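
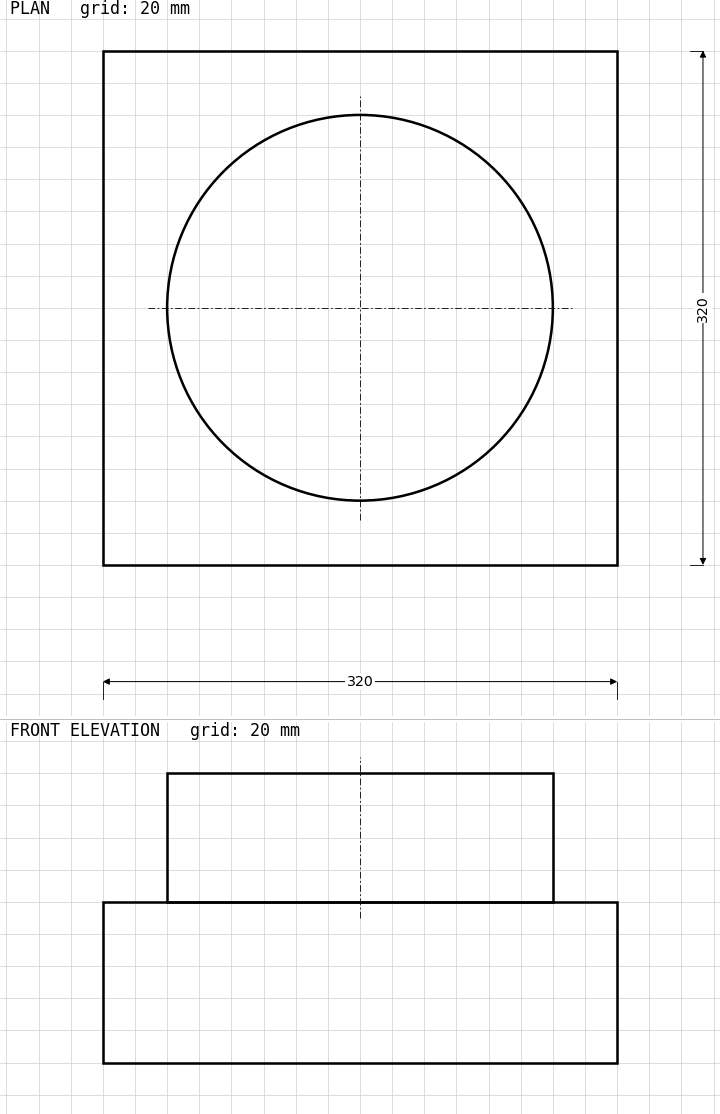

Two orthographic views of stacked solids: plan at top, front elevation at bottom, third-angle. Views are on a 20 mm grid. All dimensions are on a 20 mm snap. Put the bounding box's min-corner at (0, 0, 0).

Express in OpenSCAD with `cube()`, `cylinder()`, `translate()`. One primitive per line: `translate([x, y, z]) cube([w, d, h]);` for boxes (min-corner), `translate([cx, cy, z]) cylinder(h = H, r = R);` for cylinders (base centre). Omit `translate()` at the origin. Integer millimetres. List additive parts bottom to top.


cube([320, 320, 100]);
translate([160, 160, 100]) cylinder(h = 80, r = 120);


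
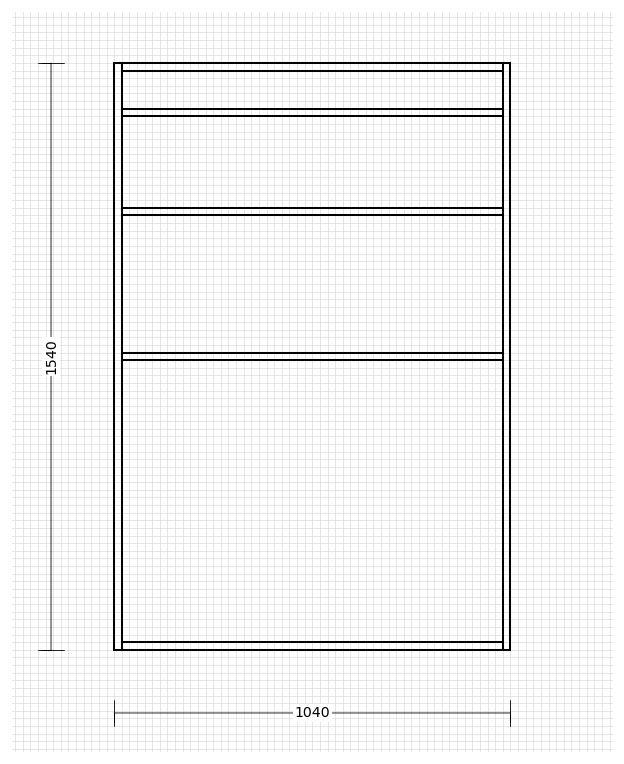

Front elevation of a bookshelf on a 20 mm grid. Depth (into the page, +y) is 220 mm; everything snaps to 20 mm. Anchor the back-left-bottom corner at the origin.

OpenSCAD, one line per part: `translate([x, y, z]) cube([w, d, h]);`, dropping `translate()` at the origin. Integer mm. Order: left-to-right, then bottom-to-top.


cube([20, 220, 1540]);
translate([20, 0, 0]) cube([1000, 220, 20]);
translate([20, 0, 760]) cube([1000, 220, 20]);
translate([20, 0, 1140]) cube([1000, 220, 20]);
translate([20, 0, 1400]) cube([1000, 220, 20]);
translate([20, 0, 1520]) cube([1000, 220, 20]);
translate([1020, 0, 0]) cube([20, 220, 1540]);


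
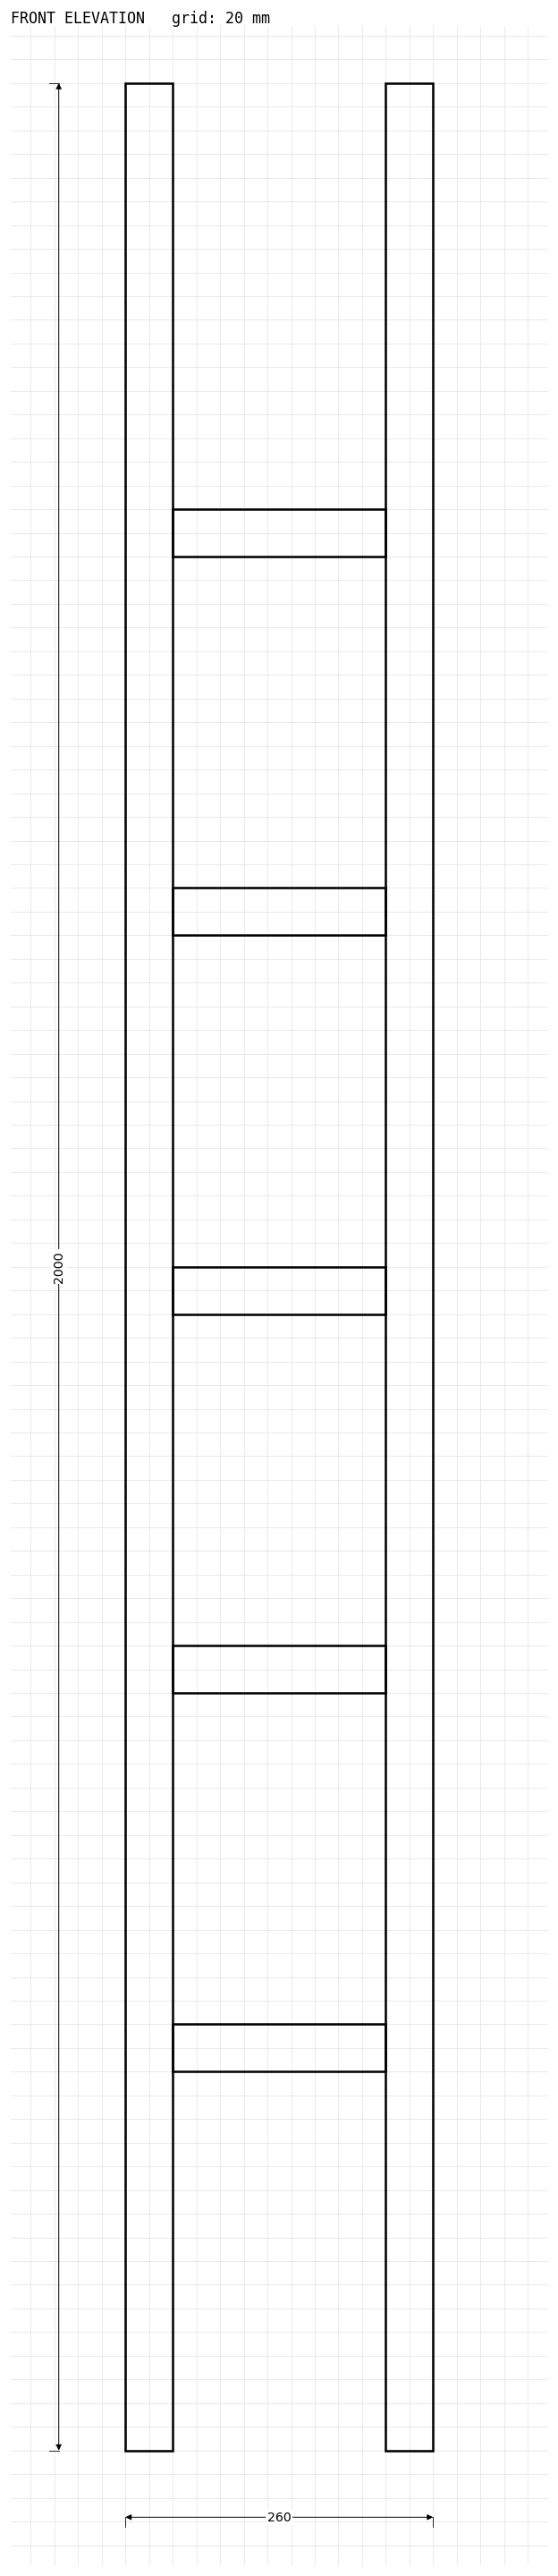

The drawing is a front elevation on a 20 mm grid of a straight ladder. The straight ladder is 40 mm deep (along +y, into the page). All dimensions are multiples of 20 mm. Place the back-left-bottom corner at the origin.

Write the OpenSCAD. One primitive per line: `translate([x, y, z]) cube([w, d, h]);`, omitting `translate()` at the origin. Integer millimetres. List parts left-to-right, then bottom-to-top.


cube([40, 40, 2000]);
translate([40, 0, 320]) cube([180, 40, 40]);
translate([40, 0, 640]) cube([180, 40, 40]);
translate([40, 0, 960]) cube([180, 40, 40]);
translate([40, 0, 1280]) cube([180, 40, 40]);
translate([40, 0, 1600]) cube([180, 40, 40]);
translate([220, 0, 0]) cube([40, 40, 2000]);


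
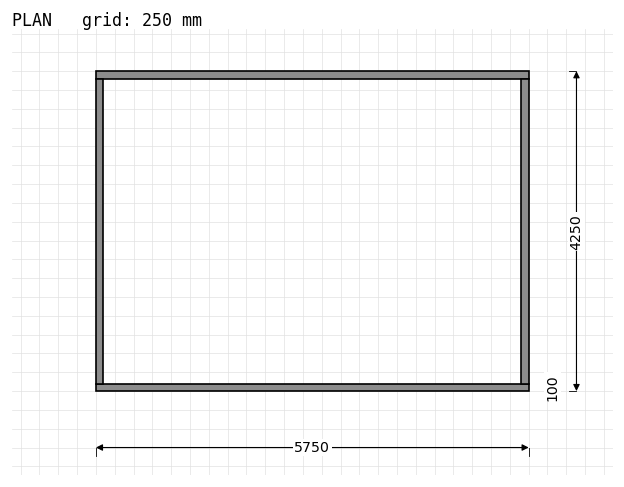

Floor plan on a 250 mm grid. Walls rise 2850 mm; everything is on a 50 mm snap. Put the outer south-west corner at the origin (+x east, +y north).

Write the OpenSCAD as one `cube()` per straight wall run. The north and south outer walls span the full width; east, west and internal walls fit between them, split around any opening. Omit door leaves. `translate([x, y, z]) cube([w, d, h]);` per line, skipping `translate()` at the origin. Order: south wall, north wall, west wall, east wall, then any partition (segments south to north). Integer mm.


cube([5750, 100, 2850]);
translate([0, 4150, 0]) cube([5750, 100, 2850]);
translate([0, 100, 0]) cube([100, 4050, 2850]);
translate([5650, 100, 0]) cube([100, 4050, 2850]);


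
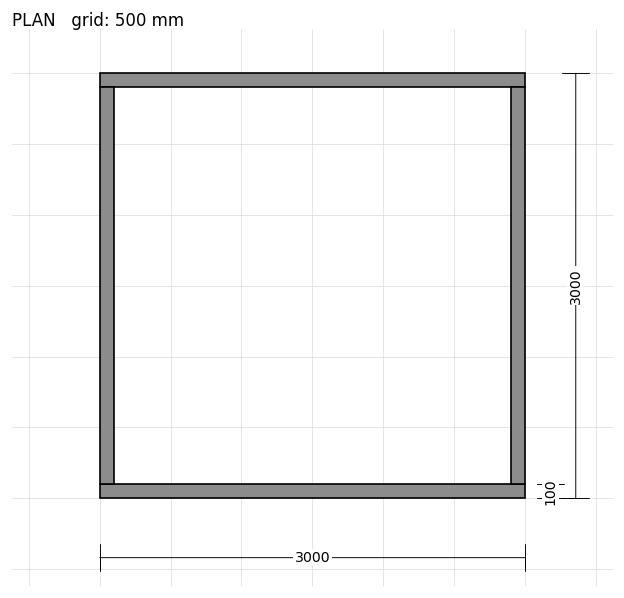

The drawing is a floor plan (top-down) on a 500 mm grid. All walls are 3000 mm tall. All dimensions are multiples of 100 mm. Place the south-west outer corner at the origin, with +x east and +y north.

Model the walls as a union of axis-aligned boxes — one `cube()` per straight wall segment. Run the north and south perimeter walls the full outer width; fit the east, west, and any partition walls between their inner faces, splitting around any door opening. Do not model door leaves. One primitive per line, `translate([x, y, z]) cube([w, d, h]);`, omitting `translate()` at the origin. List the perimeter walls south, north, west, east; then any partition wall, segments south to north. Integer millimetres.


cube([3000, 100, 3000]);
translate([0, 2900, 0]) cube([3000, 100, 3000]);
translate([0, 100, 0]) cube([100, 2800, 3000]);
translate([2900, 100, 0]) cube([100, 2800, 3000]);


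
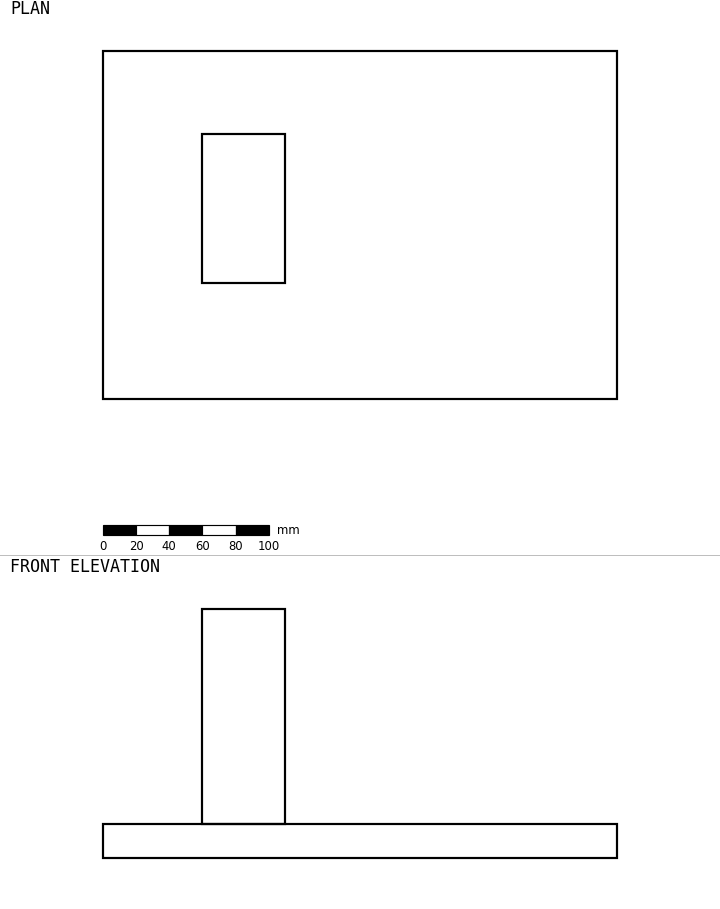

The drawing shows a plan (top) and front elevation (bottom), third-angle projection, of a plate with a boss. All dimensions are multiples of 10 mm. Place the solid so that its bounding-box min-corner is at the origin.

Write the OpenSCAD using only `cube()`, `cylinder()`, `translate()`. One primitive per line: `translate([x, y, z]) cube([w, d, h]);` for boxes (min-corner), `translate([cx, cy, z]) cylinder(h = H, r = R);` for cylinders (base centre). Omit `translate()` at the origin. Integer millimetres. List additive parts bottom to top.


cube([310, 210, 20]);
translate([60, 70, 20]) cube([50, 90, 130]);


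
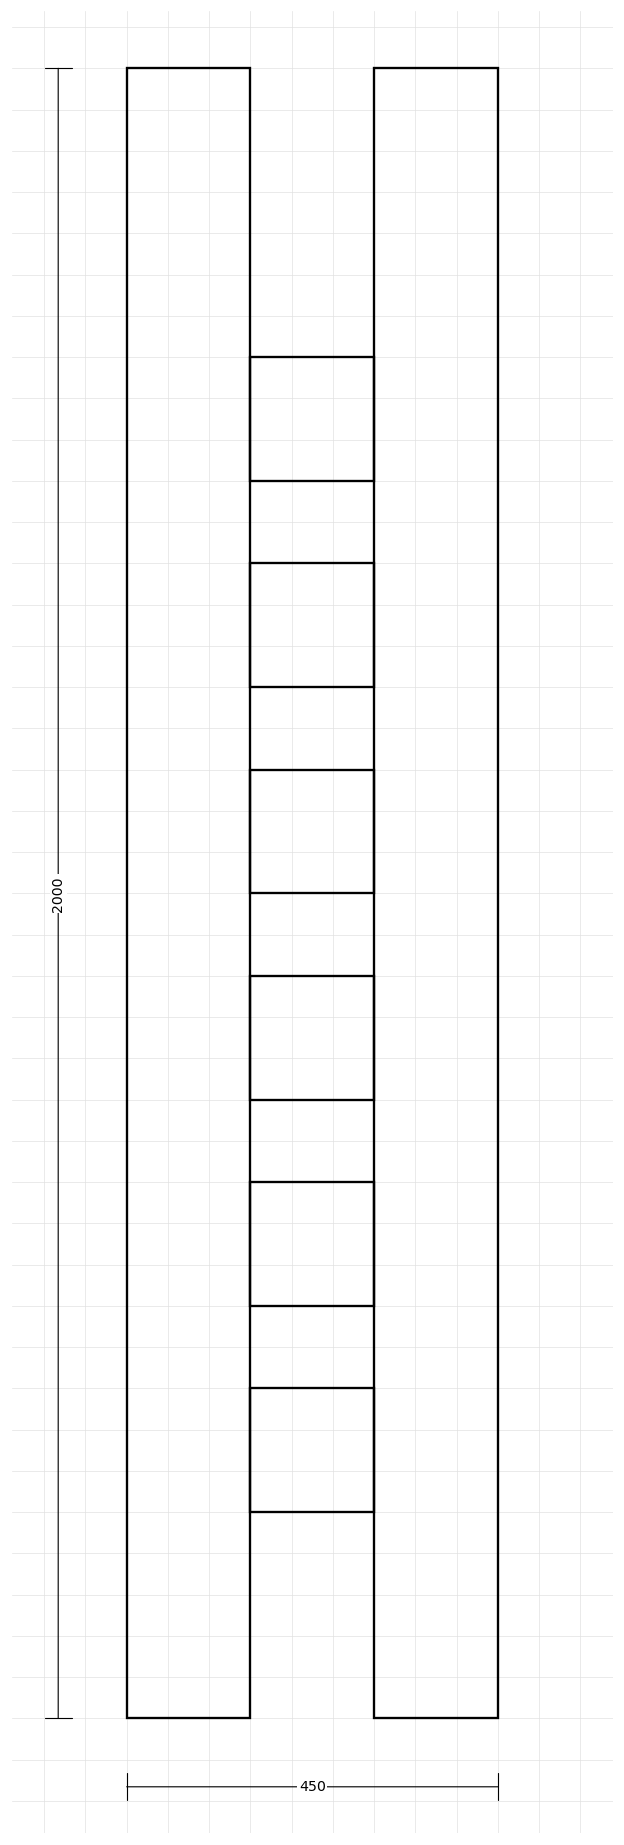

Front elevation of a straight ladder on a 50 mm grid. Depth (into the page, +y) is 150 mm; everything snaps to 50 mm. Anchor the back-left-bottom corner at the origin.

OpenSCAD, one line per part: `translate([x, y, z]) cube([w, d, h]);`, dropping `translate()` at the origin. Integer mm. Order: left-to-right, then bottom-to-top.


cube([150, 150, 2000]);
translate([150, 0, 250]) cube([150, 150, 150]);
translate([150, 0, 500]) cube([150, 150, 150]);
translate([150, 0, 750]) cube([150, 150, 150]);
translate([150, 0, 1000]) cube([150, 150, 150]);
translate([150, 0, 1250]) cube([150, 150, 150]);
translate([150, 0, 1500]) cube([150, 150, 150]);
translate([300, 0, 0]) cube([150, 150, 2000]);


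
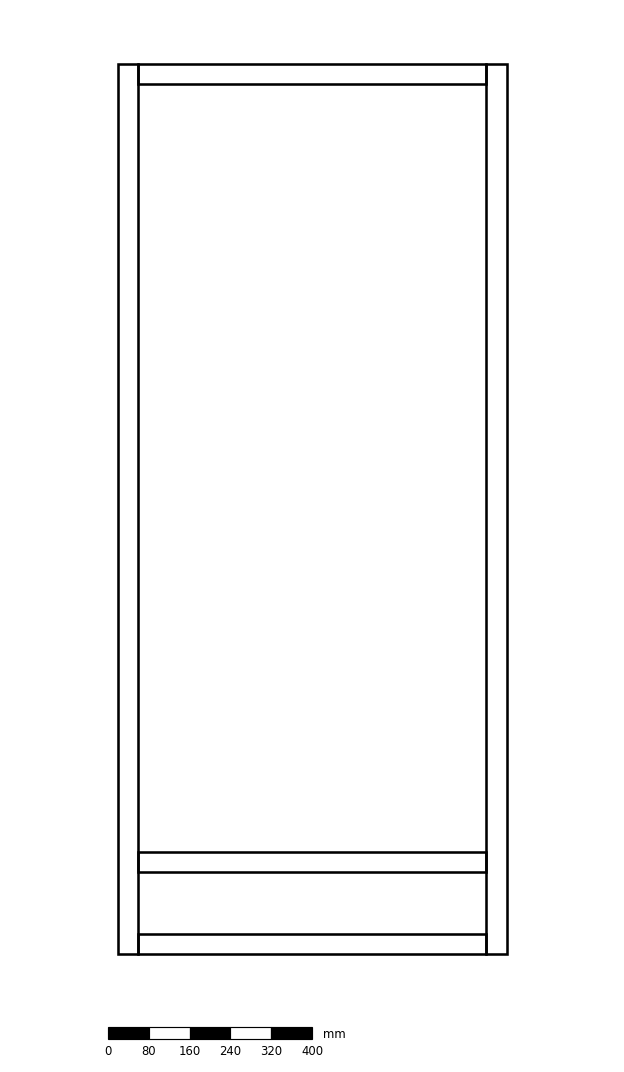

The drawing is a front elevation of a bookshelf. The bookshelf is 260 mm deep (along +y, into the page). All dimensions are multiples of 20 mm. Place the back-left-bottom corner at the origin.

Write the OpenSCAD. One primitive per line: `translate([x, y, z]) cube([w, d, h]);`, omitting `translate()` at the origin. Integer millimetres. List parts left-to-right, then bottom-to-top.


cube([40, 260, 1740]);
translate([40, 0, 0]) cube([680, 260, 40]);
translate([40, 0, 160]) cube([680, 260, 40]);
translate([40, 0, 1700]) cube([680, 260, 40]);
translate([720, 0, 0]) cube([40, 260, 1740]);


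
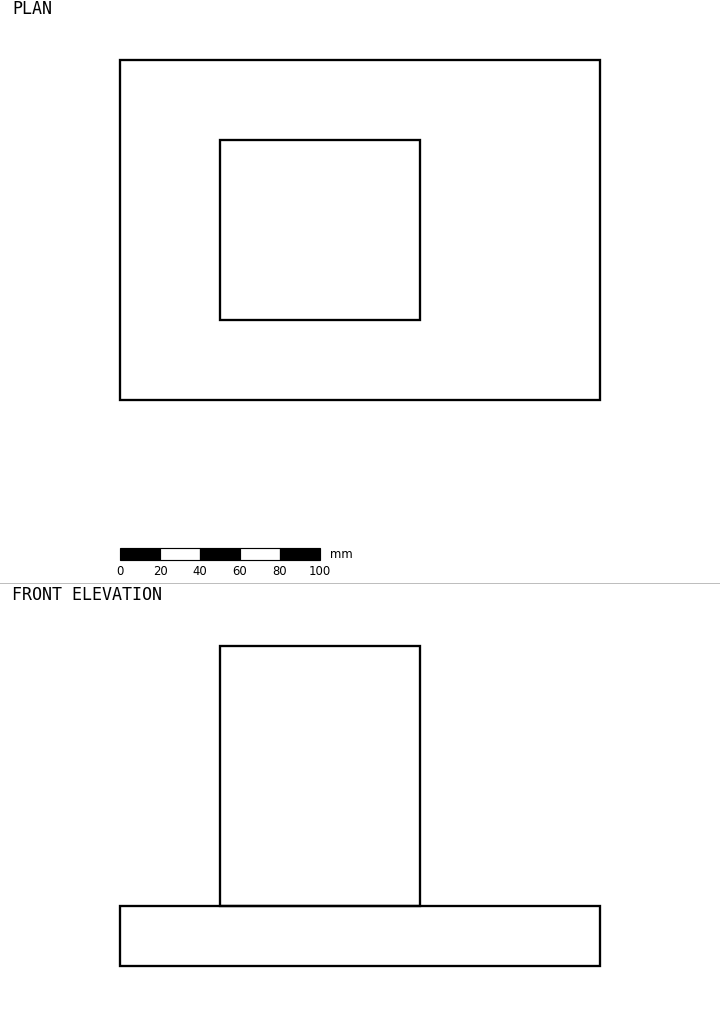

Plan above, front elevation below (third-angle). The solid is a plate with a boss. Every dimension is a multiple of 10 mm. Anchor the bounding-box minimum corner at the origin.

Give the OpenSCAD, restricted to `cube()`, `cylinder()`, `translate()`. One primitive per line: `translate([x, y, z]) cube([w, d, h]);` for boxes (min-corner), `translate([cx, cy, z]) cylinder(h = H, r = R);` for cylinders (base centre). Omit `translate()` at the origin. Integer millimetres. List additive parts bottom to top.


cube([240, 170, 30]);
translate([50, 40, 30]) cube([100, 90, 130]);


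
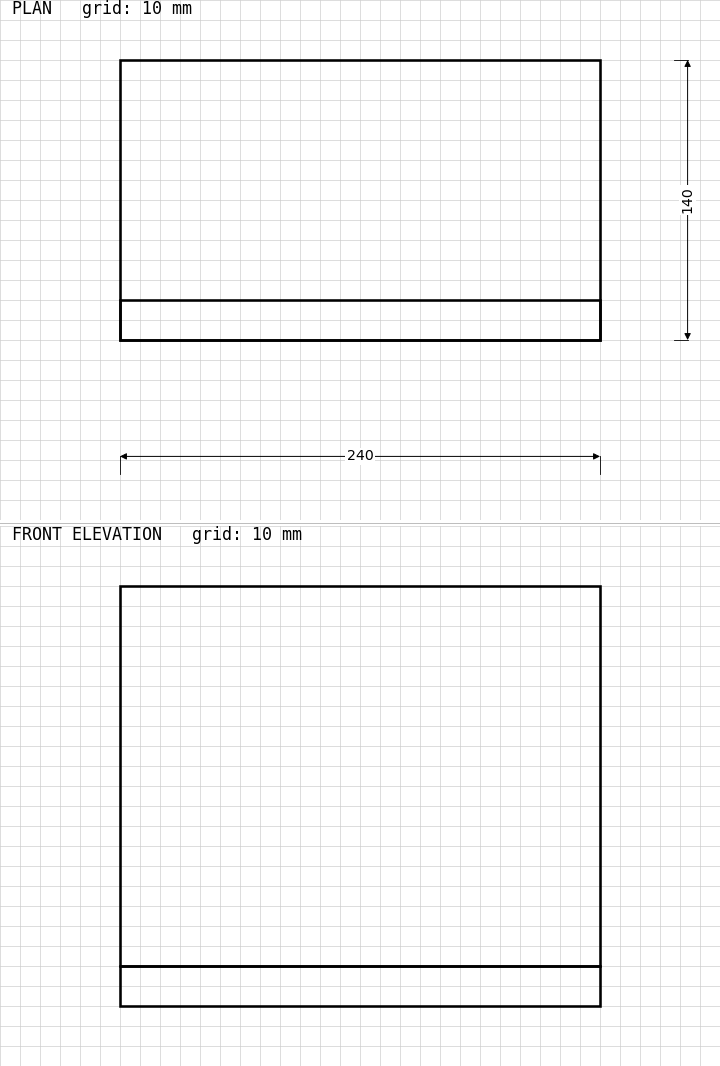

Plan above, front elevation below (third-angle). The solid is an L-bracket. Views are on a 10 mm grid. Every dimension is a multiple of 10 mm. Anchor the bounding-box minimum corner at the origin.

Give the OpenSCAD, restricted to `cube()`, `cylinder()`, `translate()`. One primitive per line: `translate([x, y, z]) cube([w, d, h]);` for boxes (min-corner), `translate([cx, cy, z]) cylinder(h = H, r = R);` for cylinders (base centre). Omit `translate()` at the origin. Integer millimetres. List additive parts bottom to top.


cube([240, 140, 20]);
translate([0, 0, 20]) cube([240, 20, 190]);


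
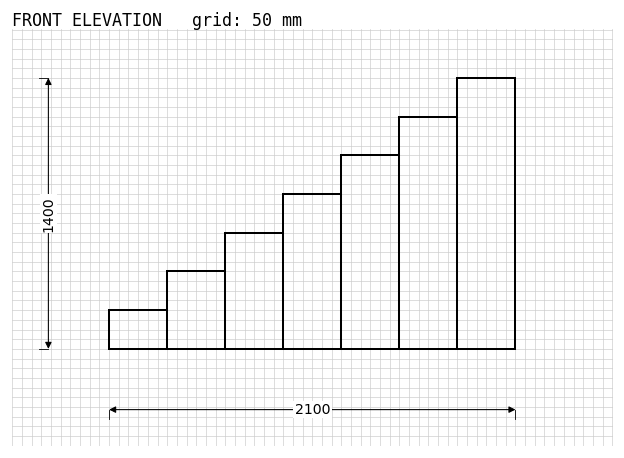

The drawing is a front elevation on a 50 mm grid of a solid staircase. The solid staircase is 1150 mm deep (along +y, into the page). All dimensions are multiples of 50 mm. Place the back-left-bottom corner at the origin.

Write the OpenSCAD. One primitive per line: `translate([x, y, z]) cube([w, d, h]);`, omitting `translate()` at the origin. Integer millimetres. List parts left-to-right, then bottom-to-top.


cube([300, 1150, 200]);
translate([300, 0, 0]) cube([300, 1150, 400]);
translate([600, 0, 0]) cube([300, 1150, 600]);
translate([900, 0, 0]) cube([300, 1150, 800]);
translate([1200, 0, 0]) cube([300, 1150, 1000]);
translate([1500, 0, 0]) cube([300, 1150, 1200]);
translate([1800, 0, 0]) cube([300, 1150, 1400]);


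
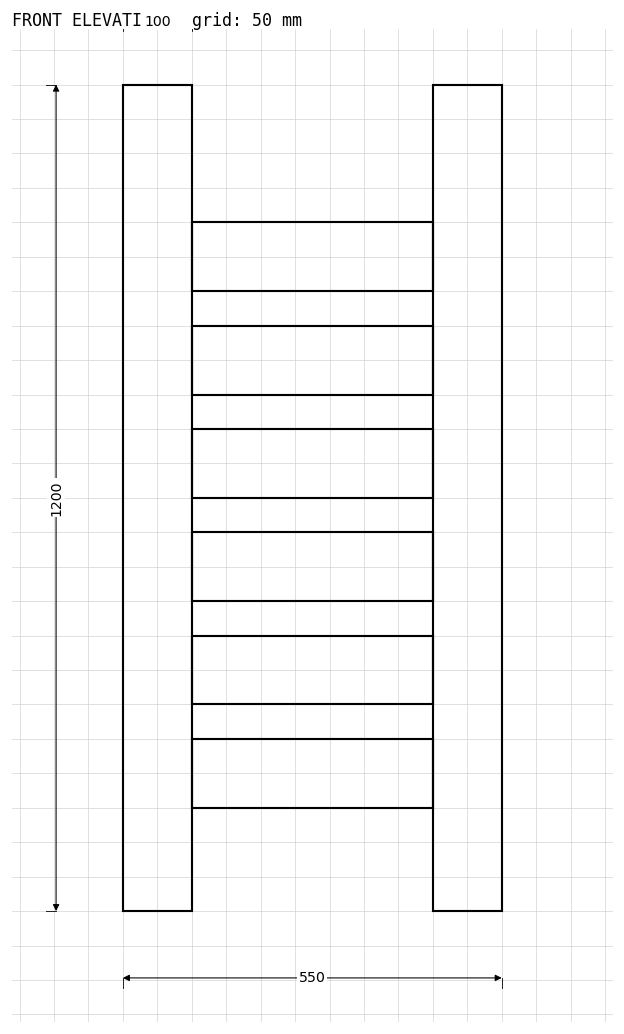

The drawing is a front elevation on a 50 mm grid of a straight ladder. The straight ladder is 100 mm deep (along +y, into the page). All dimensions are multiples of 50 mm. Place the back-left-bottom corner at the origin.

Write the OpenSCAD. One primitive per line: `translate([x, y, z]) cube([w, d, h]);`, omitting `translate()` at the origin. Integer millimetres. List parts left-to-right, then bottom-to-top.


cube([100, 100, 1200]);
translate([100, 0, 150]) cube([350, 100, 100]);
translate([100, 0, 300]) cube([350, 100, 100]);
translate([100, 0, 450]) cube([350, 100, 100]);
translate([100, 0, 600]) cube([350, 100, 100]);
translate([100, 0, 750]) cube([350, 100, 100]);
translate([100, 0, 900]) cube([350, 100, 100]);
translate([450, 0, 0]) cube([100, 100, 1200]);


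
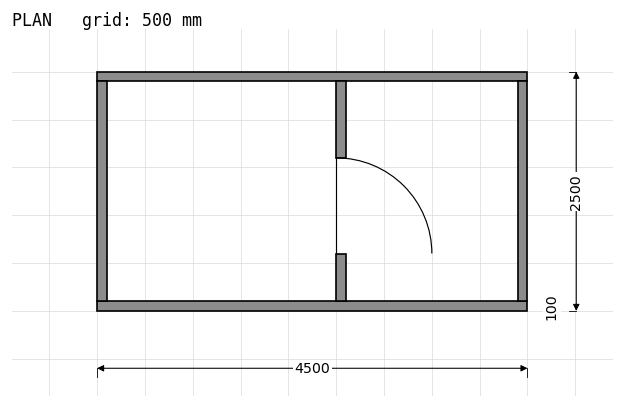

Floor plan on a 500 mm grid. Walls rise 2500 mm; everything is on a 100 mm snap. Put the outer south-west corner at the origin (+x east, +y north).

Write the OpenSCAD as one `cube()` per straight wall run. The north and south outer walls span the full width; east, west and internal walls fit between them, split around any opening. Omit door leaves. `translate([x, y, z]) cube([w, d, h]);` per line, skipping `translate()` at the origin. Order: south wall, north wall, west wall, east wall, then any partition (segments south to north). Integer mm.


cube([4500, 100, 2500]);
translate([0, 2400, 0]) cube([4500, 100, 2500]);
translate([0, 100, 0]) cube([100, 2300, 2500]);
translate([4400, 100, 0]) cube([100, 2300, 2500]);
translate([2500, 100, 0]) cube([100, 500, 2500]);
translate([2500, 1600, 0]) cube([100, 800, 2500]);


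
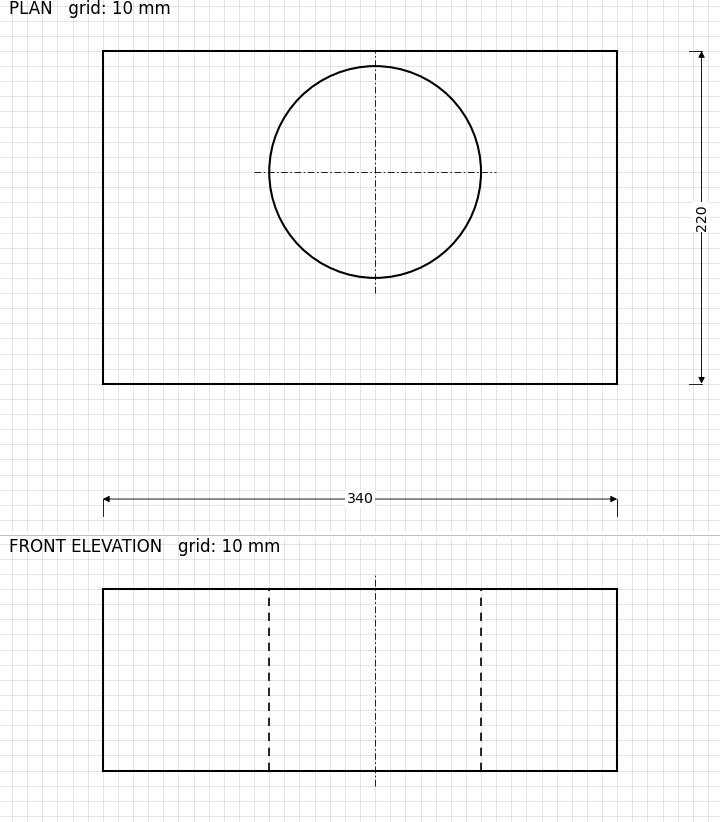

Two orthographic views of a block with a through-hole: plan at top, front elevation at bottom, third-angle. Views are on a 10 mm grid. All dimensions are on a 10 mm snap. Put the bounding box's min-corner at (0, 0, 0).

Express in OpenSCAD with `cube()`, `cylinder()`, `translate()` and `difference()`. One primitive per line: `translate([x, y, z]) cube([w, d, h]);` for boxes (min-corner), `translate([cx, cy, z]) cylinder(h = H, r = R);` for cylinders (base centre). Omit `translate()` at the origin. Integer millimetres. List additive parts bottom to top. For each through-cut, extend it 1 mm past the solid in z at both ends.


difference() {
  cube([340, 220, 120]);
  translate([180, 140, -1]) cylinder(h = 122, r = 70);
}


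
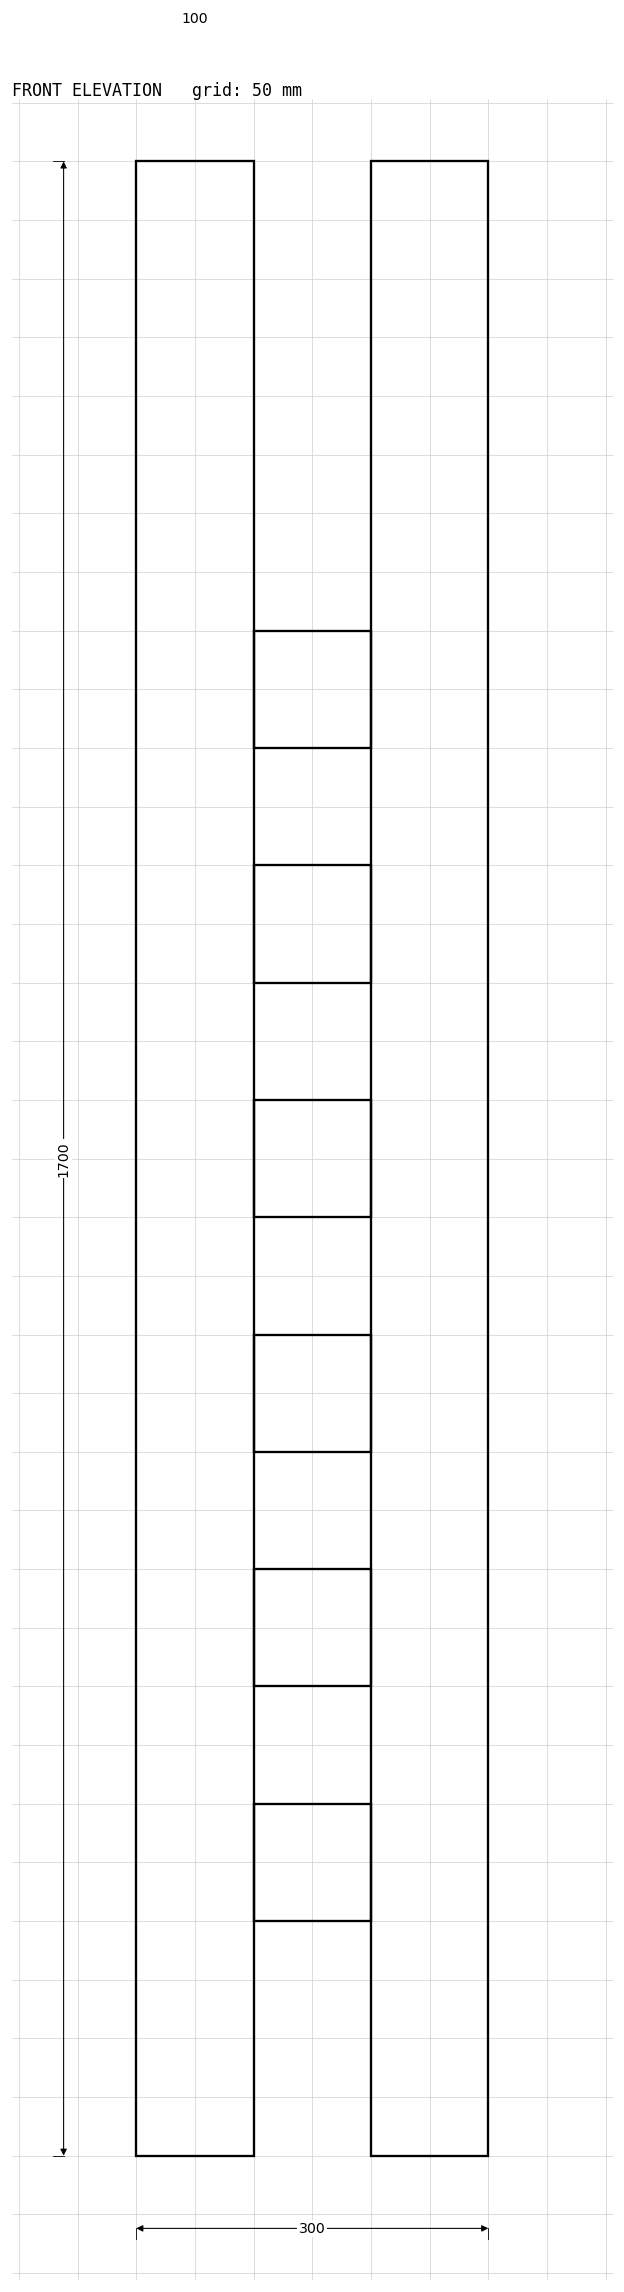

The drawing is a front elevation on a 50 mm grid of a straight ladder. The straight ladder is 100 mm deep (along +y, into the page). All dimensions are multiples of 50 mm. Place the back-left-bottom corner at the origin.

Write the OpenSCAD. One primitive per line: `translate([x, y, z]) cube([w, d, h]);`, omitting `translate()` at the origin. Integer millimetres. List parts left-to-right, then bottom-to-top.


cube([100, 100, 1700]);
translate([100, 0, 200]) cube([100, 100, 100]);
translate([100, 0, 400]) cube([100, 100, 100]);
translate([100, 0, 600]) cube([100, 100, 100]);
translate([100, 0, 800]) cube([100, 100, 100]);
translate([100, 0, 1000]) cube([100, 100, 100]);
translate([100, 0, 1200]) cube([100, 100, 100]);
translate([200, 0, 0]) cube([100, 100, 1700]);


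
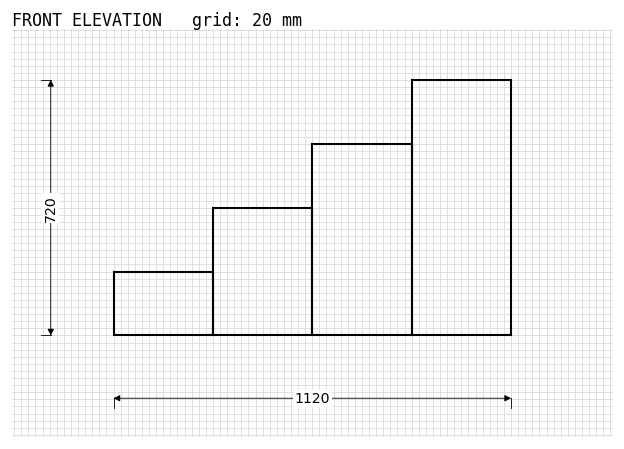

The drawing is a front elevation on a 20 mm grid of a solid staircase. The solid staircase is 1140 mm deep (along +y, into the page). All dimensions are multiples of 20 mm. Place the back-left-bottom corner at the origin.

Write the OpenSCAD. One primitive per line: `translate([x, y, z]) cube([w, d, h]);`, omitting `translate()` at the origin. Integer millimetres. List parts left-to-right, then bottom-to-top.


cube([280, 1140, 180]);
translate([280, 0, 0]) cube([280, 1140, 360]);
translate([560, 0, 0]) cube([280, 1140, 540]);
translate([840, 0, 0]) cube([280, 1140, 720]);


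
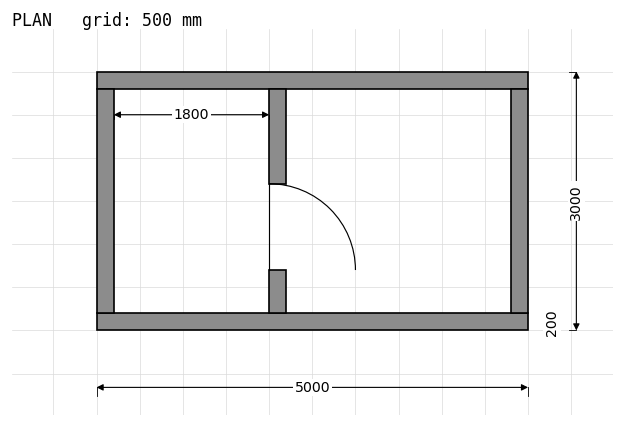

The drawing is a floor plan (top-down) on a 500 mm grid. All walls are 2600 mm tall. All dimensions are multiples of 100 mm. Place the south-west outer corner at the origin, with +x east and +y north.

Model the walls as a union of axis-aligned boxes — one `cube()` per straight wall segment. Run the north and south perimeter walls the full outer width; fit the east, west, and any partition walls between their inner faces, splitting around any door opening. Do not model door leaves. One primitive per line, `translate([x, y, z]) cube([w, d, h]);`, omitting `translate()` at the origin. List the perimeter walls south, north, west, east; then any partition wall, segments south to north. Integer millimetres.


cube([5000, 200, 2600]);
translate([0, 2800, 0]) cube([5000, 200, 2600]);
translate([0, 200, 0]) cube([200, 2600, 2600]);
translate([4800, 200, 0]) cube([200, 2600, 2600]);
translate([2000, 200, 0]) cube([200, 500, 2600]);
translate([2000, 1700, 0]) cube([200, 1100, 2600]);


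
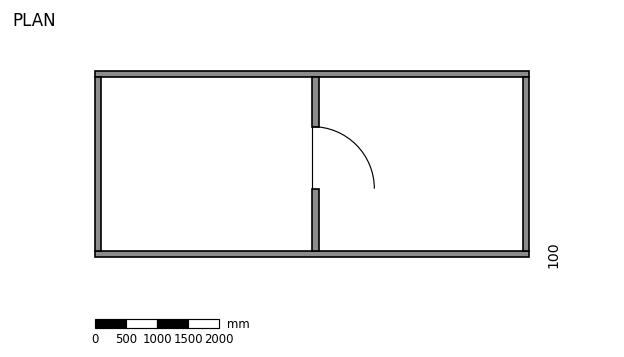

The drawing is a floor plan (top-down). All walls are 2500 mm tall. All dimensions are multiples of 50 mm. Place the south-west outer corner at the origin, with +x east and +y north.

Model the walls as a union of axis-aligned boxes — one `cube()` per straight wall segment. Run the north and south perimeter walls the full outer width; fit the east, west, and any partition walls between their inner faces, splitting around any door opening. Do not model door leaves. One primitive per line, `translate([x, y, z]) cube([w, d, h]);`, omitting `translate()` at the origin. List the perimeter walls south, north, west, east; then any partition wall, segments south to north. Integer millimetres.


cube([7000, 100, 2500]);
translate([0, 2900, 0]) cube([7000, 100, 2500]);
translate([0, 100, 0]) cube([100, 2800, 2500]);
translate([6900, 100, 0]) cube([100, 2800, 2500]);
translate([3500, 100, 0]) cube([100, 1000, 2500]);
translate([3500, 2100, 0]) cube([100, 800, 2500]);


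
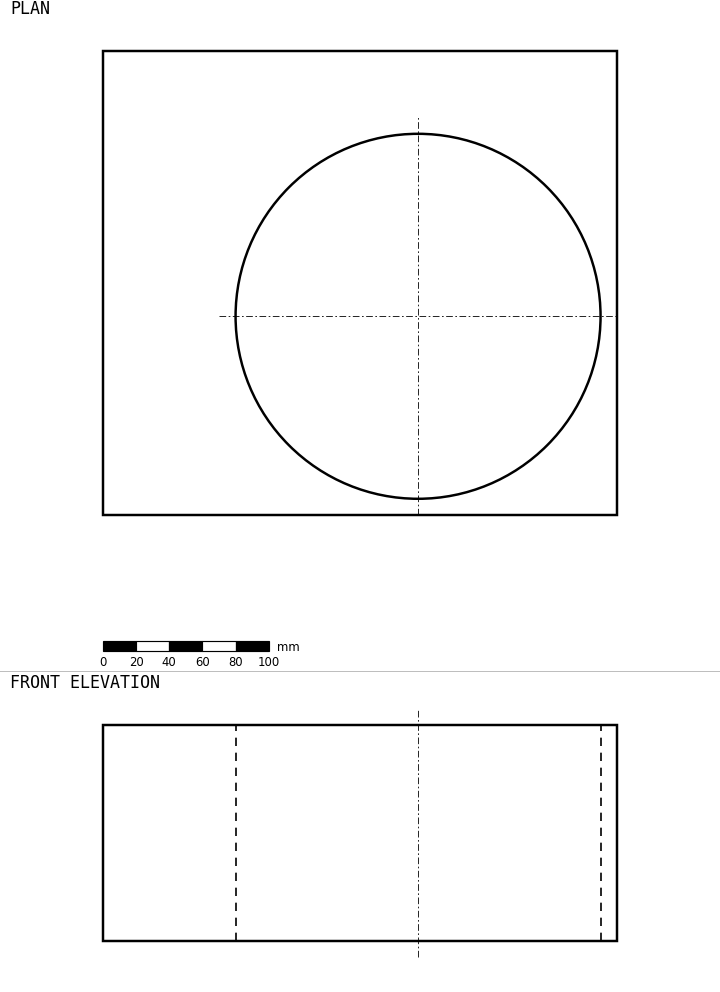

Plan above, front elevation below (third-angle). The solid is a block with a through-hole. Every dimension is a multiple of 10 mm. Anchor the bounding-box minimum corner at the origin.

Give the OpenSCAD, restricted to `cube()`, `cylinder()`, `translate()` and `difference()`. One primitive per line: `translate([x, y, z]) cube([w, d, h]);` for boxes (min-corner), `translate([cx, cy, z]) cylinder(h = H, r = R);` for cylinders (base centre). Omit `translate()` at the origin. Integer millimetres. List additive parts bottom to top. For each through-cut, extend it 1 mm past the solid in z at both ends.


difference() {
  cube([310, 280, 130]);
  translate([190, 120, -1]) cylinder(h = 132, r = 110);
}


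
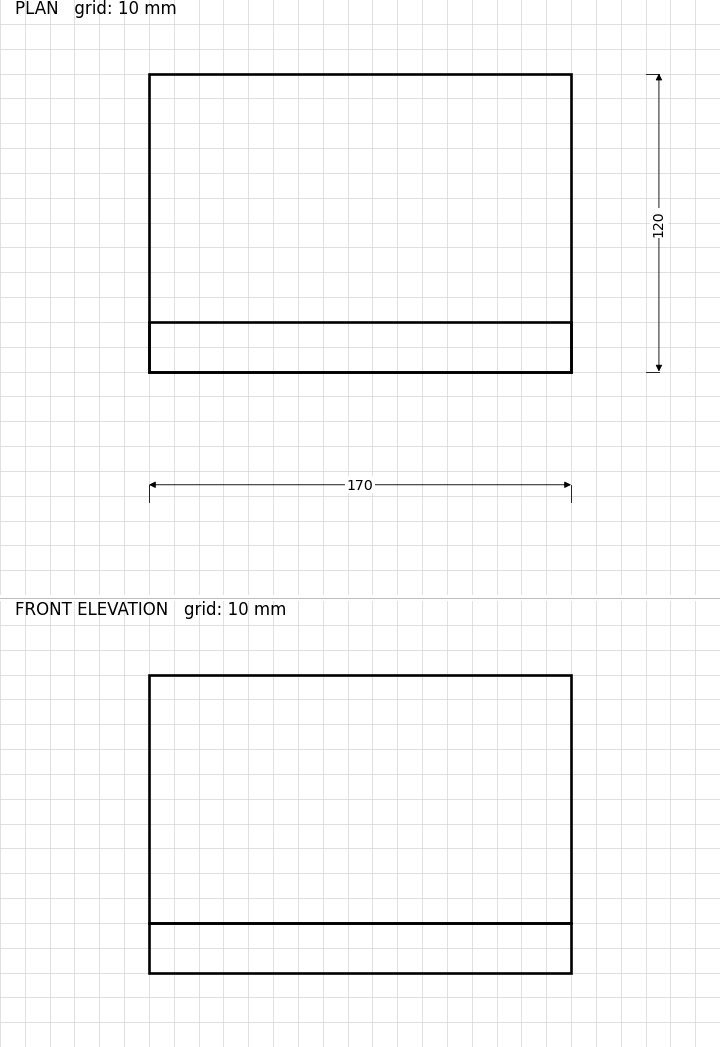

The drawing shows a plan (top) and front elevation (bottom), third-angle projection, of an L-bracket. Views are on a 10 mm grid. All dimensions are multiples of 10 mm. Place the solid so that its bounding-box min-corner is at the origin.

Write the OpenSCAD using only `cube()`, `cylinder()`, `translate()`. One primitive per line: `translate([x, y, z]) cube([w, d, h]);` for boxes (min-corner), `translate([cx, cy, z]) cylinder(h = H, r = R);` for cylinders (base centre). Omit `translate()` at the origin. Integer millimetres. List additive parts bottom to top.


cube([170, 120, 20]);
translate([0, 0, 20]) cube([170, 20, 100]);


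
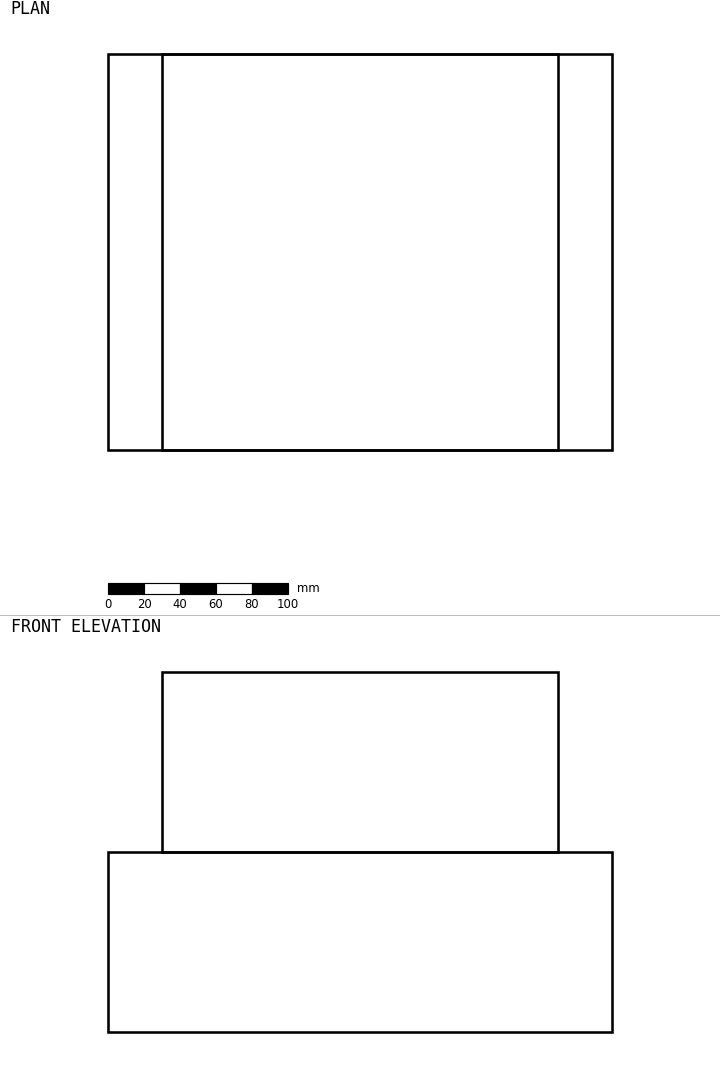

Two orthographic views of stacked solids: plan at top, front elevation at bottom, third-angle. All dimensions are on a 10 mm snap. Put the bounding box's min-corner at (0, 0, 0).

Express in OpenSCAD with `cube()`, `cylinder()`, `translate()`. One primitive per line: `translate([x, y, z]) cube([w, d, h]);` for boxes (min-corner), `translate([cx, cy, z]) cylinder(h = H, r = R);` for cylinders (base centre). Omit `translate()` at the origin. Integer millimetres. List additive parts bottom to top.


cube([280, 220, 100]);
translate([30, 0, 100]) cube([220, 220, 100]);


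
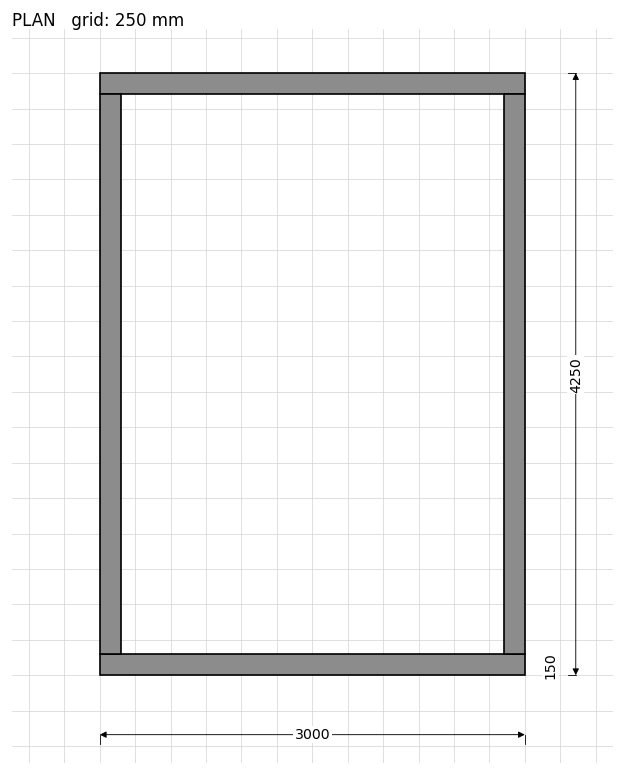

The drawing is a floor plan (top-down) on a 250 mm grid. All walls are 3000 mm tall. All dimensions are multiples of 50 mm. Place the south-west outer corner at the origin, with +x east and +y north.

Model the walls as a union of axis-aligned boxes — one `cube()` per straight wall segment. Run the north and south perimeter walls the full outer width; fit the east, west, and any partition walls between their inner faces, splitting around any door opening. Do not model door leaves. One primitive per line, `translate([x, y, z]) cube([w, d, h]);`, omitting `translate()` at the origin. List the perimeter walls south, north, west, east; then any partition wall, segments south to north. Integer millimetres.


cube([3000, 150, 3000]);
translate([0, 4100, 0]) cube([3000, 150, 3000]);
translate([0, 150, 0]) cube([150, 3950, 3000]);
translate([2850, 150, 0]) cube([150, 3950, 3000]);


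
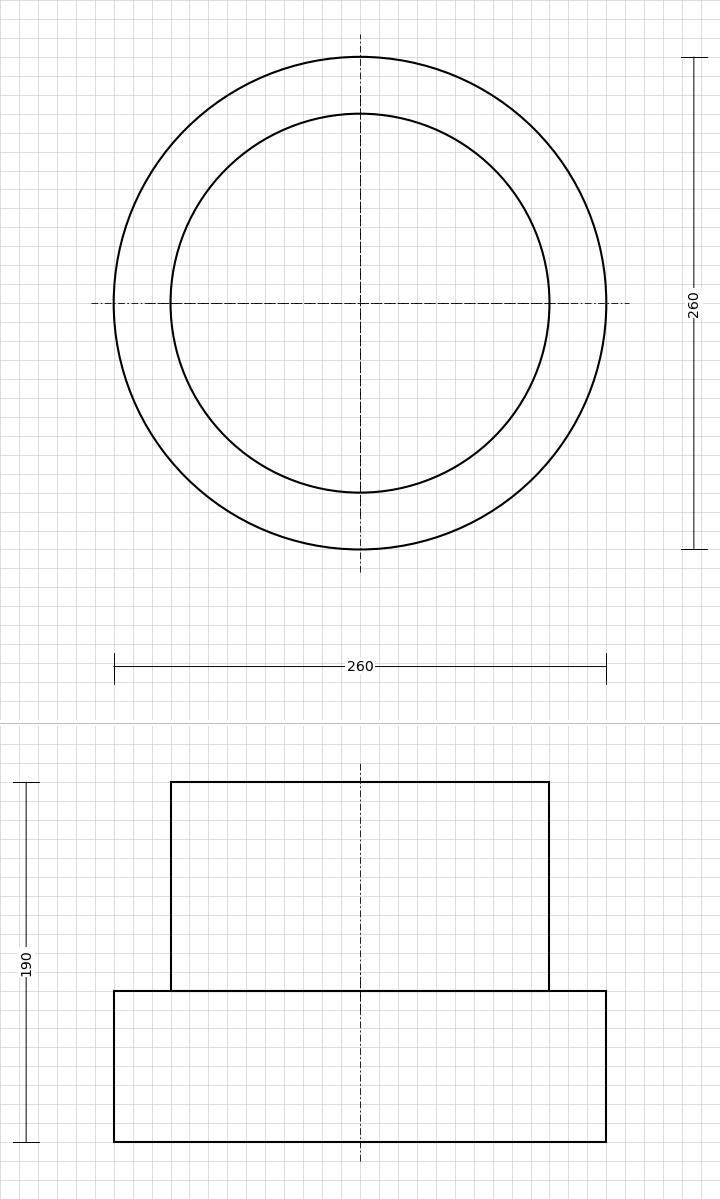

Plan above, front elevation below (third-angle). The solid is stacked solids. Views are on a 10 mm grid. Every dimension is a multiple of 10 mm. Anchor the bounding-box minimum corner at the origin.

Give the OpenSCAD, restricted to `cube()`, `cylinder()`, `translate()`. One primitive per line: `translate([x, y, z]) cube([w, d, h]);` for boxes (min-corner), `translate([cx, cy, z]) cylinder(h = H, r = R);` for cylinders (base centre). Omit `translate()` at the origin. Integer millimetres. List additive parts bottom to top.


translate([130, 130, 0]) cylinder(h = 80, r = 130);
translate([130, 130, 80]) cylinder(h = 110, r = 100);


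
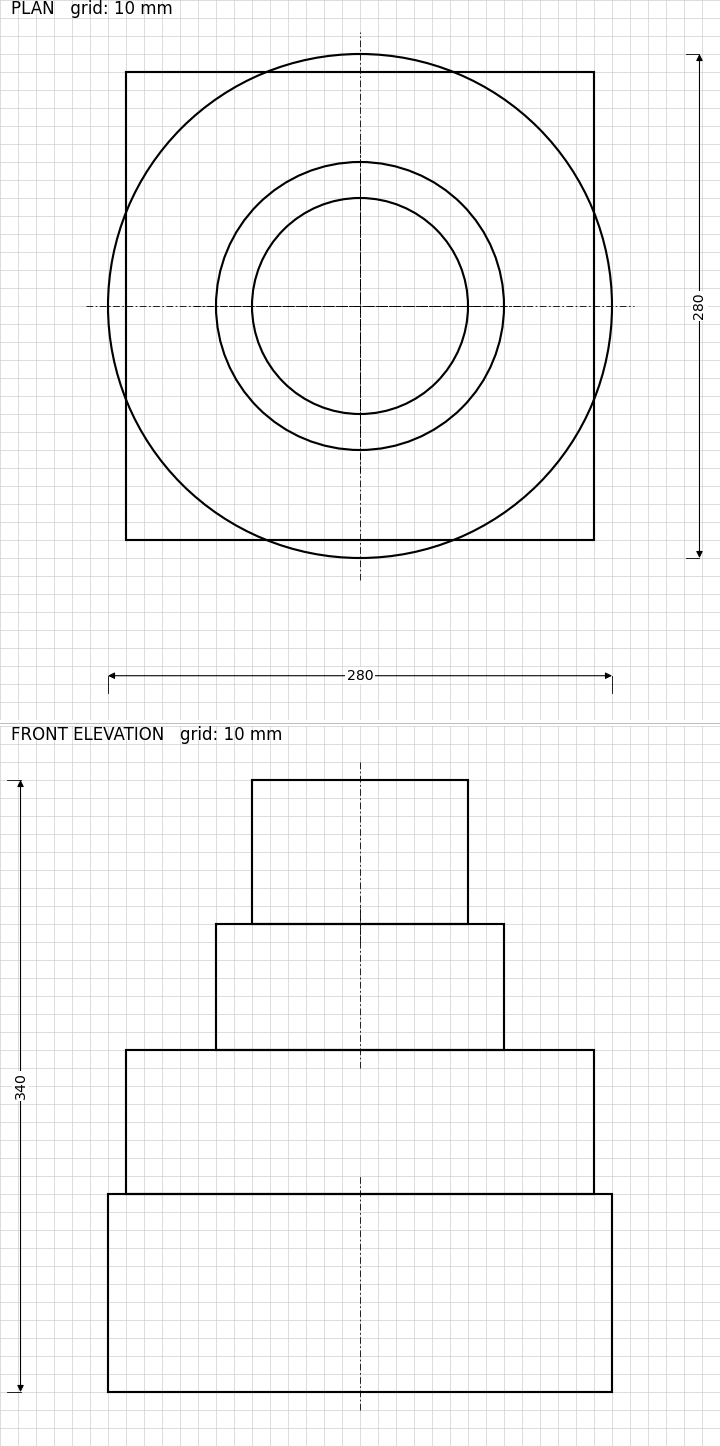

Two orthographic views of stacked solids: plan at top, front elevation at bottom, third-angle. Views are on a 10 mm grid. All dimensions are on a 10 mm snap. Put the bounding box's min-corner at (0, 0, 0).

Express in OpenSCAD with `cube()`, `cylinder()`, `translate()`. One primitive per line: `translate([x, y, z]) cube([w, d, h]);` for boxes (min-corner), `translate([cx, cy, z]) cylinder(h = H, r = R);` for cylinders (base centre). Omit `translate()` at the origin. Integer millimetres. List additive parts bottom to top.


translate([140, 140, 0]) cylinder(h = 110, r = 140);
translate([10, 10, 110]) cube([260, 260, 80]);
translate([140, 140, 190]) cylinder(h = 70, r = 80);
translate([140, 140, 260]) cylinder(h = 80, r = 60);


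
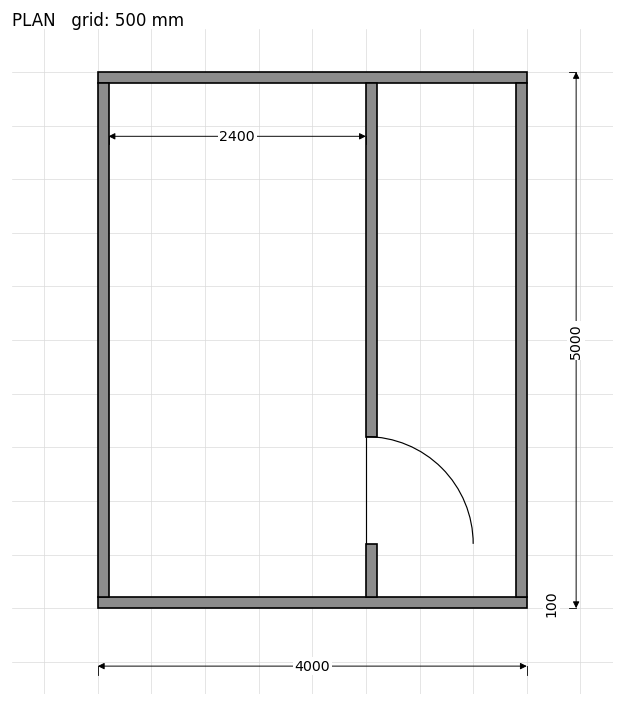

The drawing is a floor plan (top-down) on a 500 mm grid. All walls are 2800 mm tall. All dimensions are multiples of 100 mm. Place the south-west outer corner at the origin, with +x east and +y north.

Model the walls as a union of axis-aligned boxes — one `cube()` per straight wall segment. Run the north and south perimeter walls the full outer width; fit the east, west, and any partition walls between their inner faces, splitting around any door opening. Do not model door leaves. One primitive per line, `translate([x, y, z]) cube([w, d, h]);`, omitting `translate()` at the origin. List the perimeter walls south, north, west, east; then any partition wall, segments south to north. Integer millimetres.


cube([4000, 100, 2800]);
translate([0, 4900, 0]) cube([4000, 100, 2800]);
translate([0, 100, 0]) cube([100, 4800, 2800]);
translate([3900, 100, 0]) cube([100, 4800, 2800]);
translate([2500, 100, 0]) cube([100, 500, 2800]);
translate([2500, 1600, 0]) cube([100, 3300, 2800]);


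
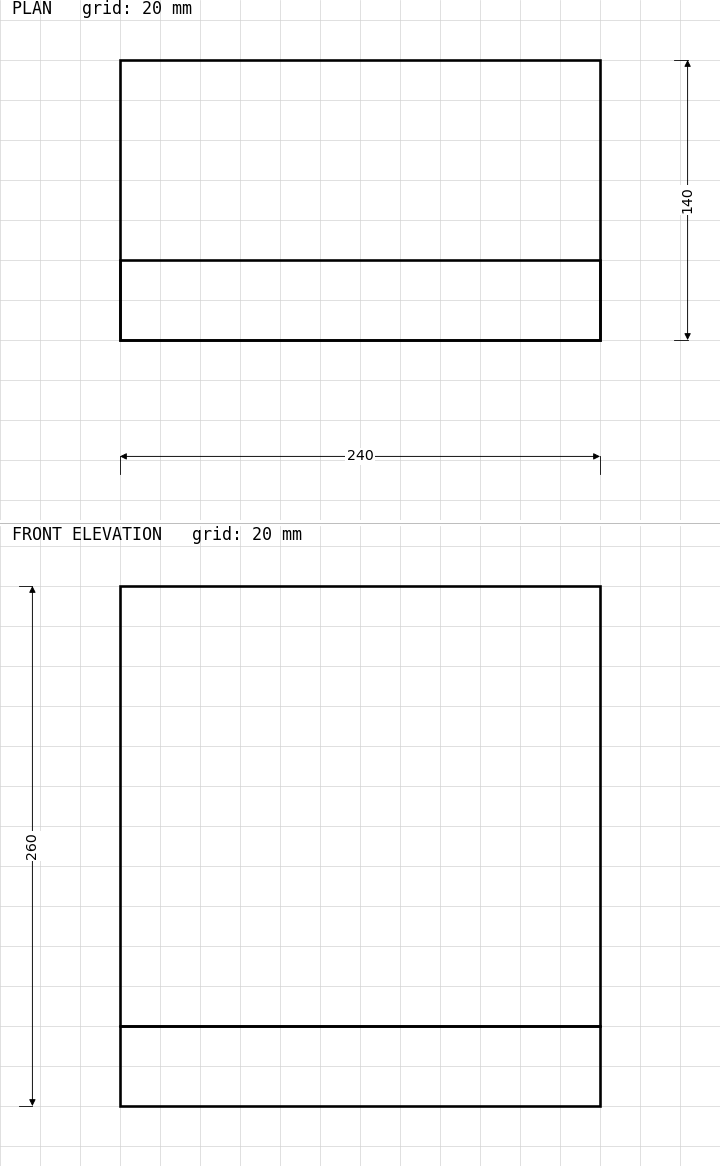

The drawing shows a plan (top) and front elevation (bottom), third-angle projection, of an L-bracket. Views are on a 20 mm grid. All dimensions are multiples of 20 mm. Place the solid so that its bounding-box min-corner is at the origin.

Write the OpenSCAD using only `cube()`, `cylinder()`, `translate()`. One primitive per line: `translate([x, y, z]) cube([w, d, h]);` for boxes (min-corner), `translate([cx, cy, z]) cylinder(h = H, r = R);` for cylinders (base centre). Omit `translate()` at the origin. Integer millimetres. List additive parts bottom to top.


cube([240, 140, 40]);
translate([0, 0, 40]) cube([240, 40, 220]);


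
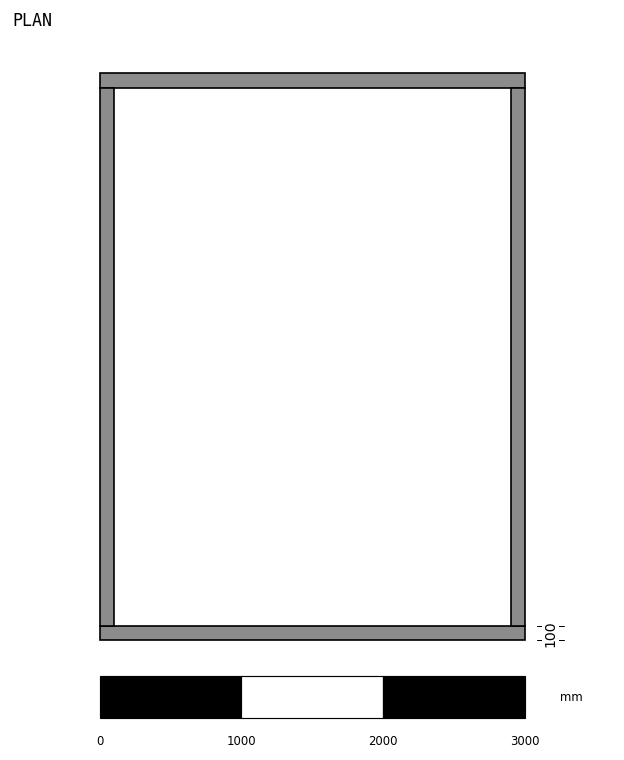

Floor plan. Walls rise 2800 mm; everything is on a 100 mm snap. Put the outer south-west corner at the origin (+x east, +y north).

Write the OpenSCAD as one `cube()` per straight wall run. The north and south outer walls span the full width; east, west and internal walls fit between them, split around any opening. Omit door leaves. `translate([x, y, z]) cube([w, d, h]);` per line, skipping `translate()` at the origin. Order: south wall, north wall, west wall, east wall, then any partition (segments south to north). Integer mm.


cube([3000, 100, 2800]);
translate([0, 3900, 0]) cube([3000, 100, 2800]);
translate([0, 100, 0]) cube([100, 3800, 2800]);
translate([2900, 100, 0]) cube([100, 3800, 2800]);


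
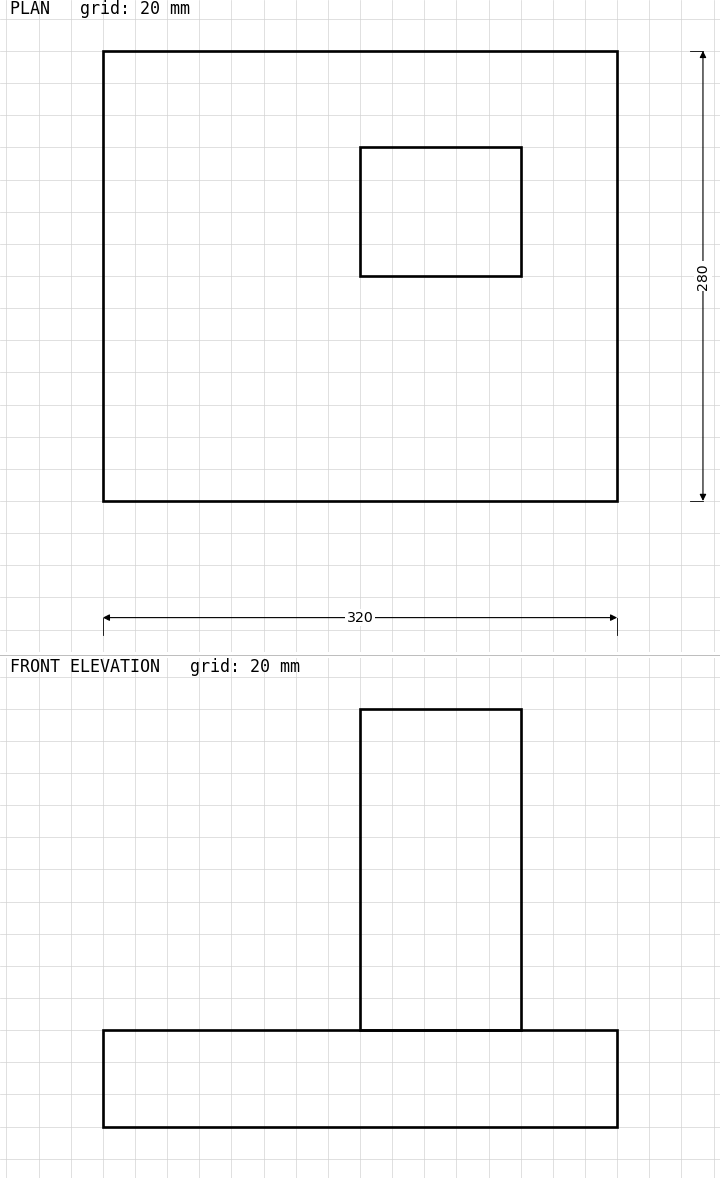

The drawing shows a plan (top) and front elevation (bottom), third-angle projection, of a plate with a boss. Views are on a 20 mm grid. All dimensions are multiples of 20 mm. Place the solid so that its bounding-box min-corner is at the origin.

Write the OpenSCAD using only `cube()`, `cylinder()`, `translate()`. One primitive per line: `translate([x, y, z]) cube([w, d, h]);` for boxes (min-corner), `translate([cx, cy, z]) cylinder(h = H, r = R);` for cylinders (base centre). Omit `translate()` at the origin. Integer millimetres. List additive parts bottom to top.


cube([320, 280, 60]);
translate([160, 140, 60]) cube([100, 80, 200]);


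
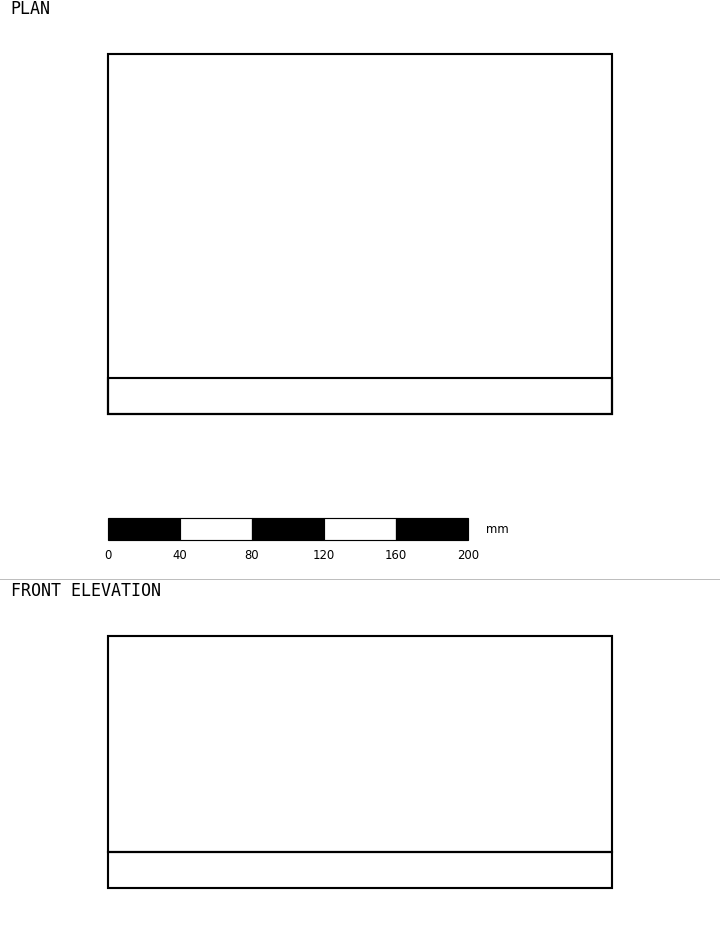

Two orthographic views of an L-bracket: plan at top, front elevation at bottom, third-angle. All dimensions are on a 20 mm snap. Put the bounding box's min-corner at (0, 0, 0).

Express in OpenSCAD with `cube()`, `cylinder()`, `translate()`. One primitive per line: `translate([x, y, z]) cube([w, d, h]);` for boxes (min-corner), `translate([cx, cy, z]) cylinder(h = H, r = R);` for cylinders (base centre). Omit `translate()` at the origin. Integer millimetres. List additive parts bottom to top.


cube([280, 200, 20]);
translate([0, 0, 20]) cube([280, 20, 120]);


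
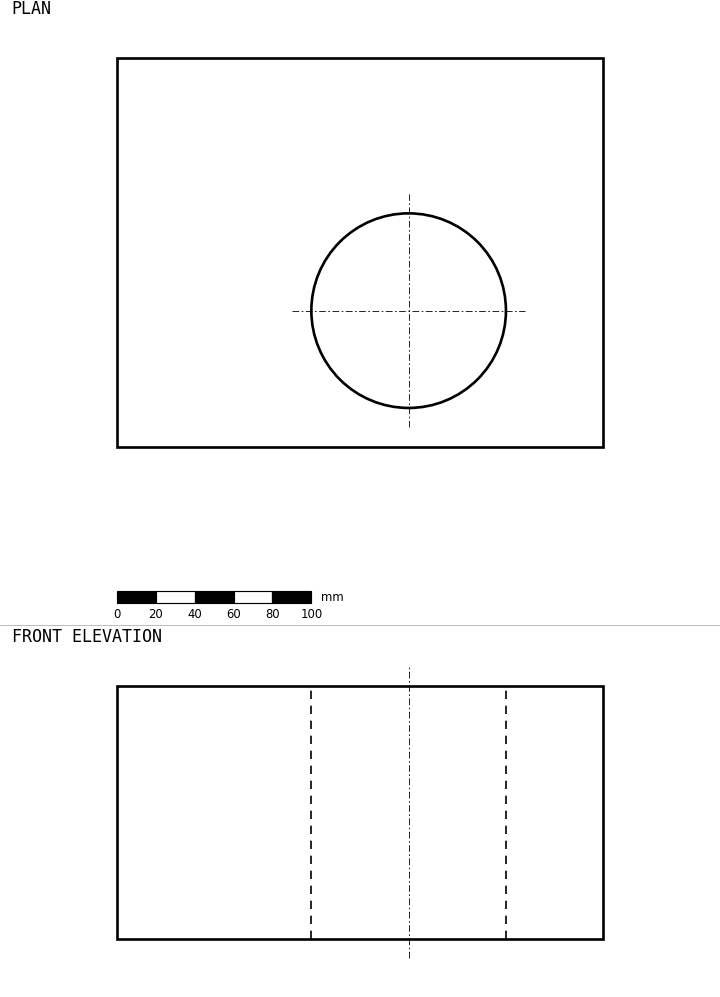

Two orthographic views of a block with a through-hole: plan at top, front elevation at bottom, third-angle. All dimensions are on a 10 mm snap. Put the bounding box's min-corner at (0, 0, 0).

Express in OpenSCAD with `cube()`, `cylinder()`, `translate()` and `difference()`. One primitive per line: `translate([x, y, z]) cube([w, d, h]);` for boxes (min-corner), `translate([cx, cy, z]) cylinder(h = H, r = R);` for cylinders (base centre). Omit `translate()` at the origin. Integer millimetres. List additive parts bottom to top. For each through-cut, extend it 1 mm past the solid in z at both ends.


difference() {
  cube([250, 200, 130]);
  translate([150, 70, -1]) cylinder(h = 132, r = 50);
}


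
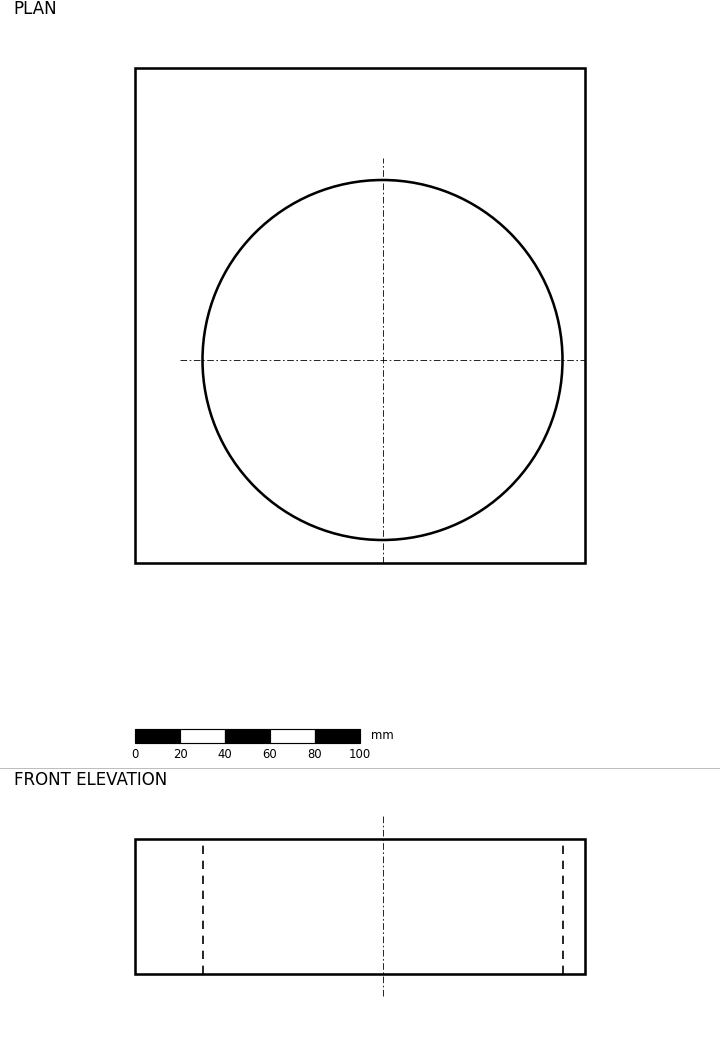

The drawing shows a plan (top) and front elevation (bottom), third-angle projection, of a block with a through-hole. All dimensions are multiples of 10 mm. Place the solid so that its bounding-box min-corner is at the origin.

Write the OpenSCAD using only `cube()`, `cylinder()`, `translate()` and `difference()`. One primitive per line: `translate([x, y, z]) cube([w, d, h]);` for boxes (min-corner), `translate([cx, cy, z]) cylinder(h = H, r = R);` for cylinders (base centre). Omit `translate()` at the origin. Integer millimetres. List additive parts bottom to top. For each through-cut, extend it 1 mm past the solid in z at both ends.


difference() {
  cube([200, 220, 60]);
  translate([110, 90, -1]) cylinder(h = 62, r = 80);
}


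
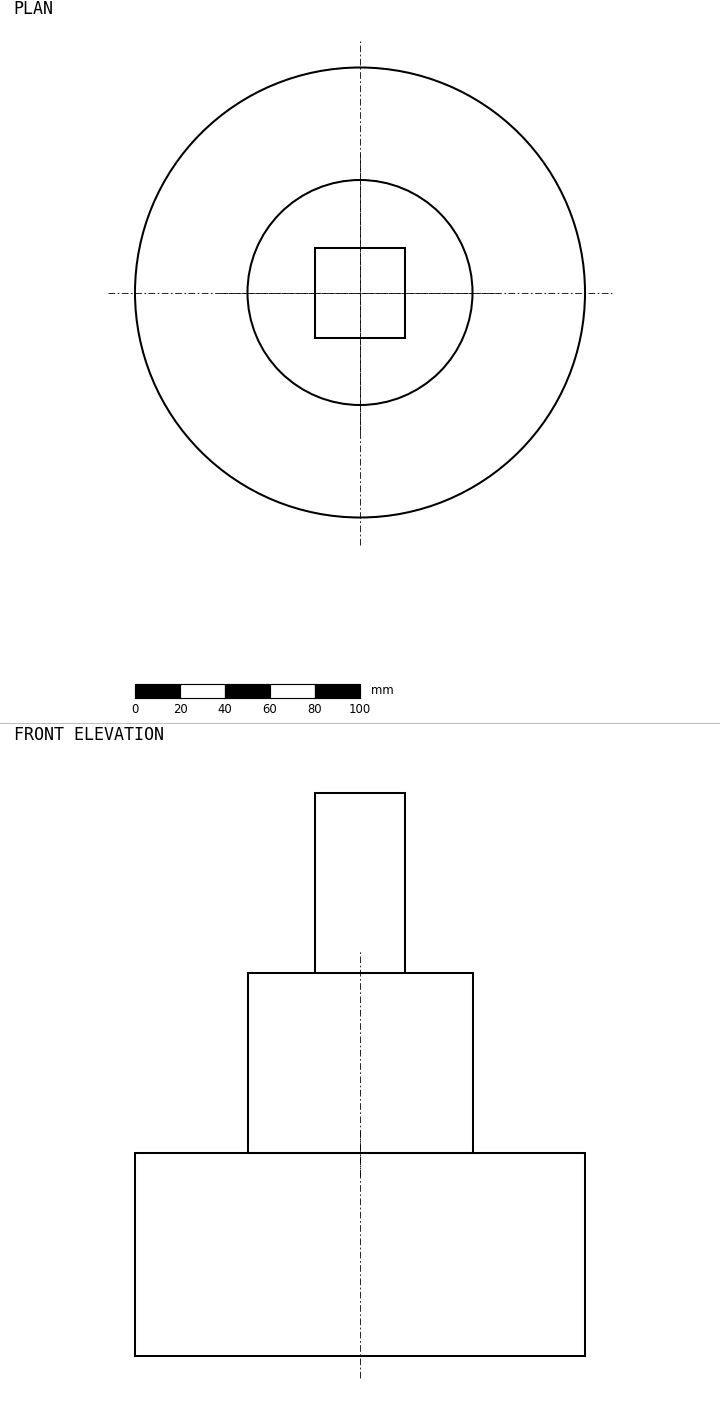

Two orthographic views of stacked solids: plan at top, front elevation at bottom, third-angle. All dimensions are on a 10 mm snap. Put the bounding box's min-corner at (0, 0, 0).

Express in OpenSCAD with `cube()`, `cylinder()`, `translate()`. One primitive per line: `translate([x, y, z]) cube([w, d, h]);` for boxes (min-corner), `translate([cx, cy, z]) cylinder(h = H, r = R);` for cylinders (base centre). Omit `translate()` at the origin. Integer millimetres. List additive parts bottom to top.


translate([100, 100, 0]) cylinder(h = 90, r = 100);
translate([100, 100, 90]) cylinder(h = 80, r = 50);
translate([80, 80, 170]) cube([40, 40, 80]);


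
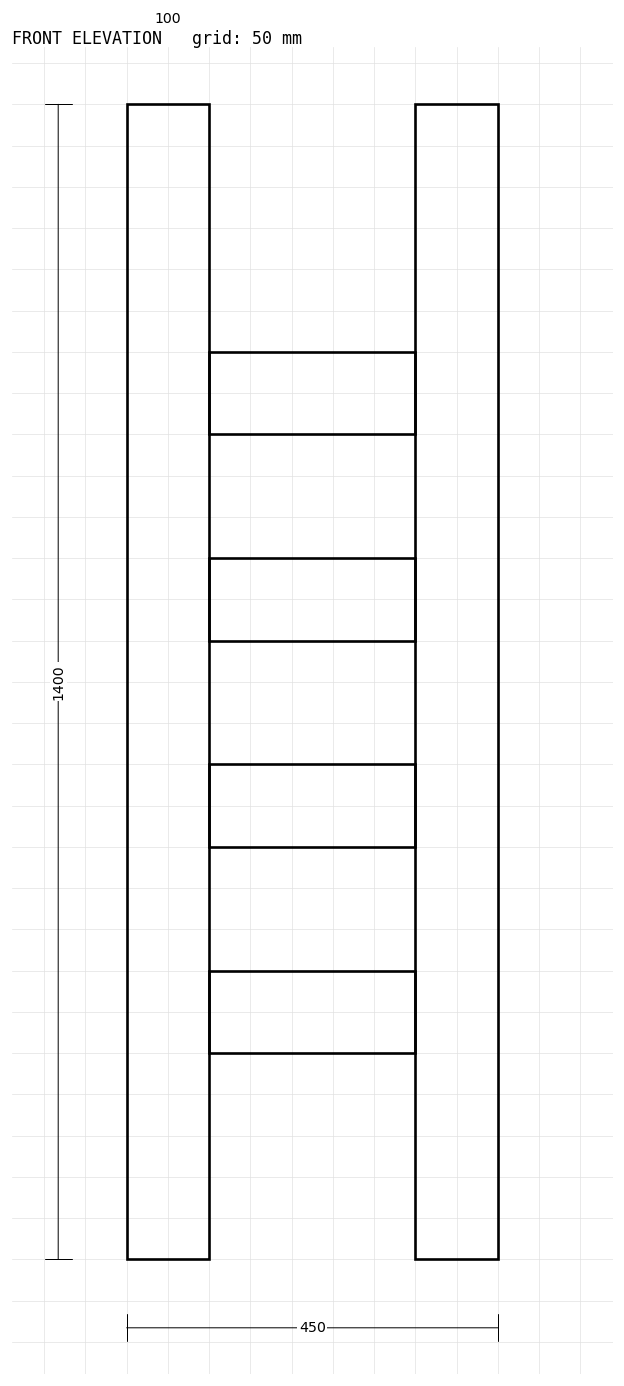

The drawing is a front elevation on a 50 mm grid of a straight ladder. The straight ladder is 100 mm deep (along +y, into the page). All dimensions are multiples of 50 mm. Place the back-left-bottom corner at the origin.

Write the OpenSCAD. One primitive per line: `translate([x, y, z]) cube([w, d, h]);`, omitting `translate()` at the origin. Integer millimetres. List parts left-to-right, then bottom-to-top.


cube([100, 100, 1400]);
translate([100, 0, 250]) cube([250, 100, 100]);
translate([100, 0, 500]) cube([250, 100, 100]);
translate([100, 0, 750]) cube([250, 100, 100]);
translate([100, 0, 1000]) cube([250, 100, 100]);
translate([350, 0, 0]) cube([100, 100, 1400]);
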